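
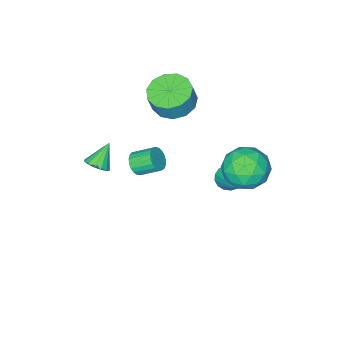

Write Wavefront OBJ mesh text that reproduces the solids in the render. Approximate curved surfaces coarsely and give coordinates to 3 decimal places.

v 2.412 -3.327 0.653
v 2.898 -3.333 1.054
v 1.588 -3.473 1.647
v 2.813 -3.02 1.03
v 2.62 -2.788 0.905
v 2.372 -2.701 0.712
v 2.135 -2.781 0.503
v 1.972 -3.008 0.335
v 1.927 -3.32 0.251
v 2.012 -3.634 0.276
v 2.204 -3.865 0.401
v 2.452 -3.953 0.594
v 2.69 -3.872 0.802
v 2.853 -3.646 0.971
v -2.368 0.11 -0.764
v -1.931 0.205 -1.302
v -1.492 1.45 0.184
v -2.184 0.416 -1.366
v -2.479 0.556 -1.292
v -2.749 0.595 -1.096
v -2.931 0.522 -0.825
v -2.985 0.355 -0.539
v -2.897 0.132 -0.305
v -2.688 -0.096 -0.176
v -2.406 -0.277 -0.181
v -2.115 -0.369 -0.32
v -1.883 -0.351 -0.561
v -1.761 -0.228 -0.847
v -1.779 -0.027 -1.115
v -0.388 -4.052 -1.748
v 0.115 -3.971 -1.361
v -0.489 -3.166 -0.745
v -0.992 -3.248 -1.132
v 0.162 -3.79 -1.551
v -0.442 -2.986 -0.935
v 0.113 -3.655 -1.775
v -0.491 -2.85 -1.159
v -0.022 -3.589 -1.995
v -0.626 -2.784 -1.379
v -0.221 -3.603 -2.171
v -0.825 -2.798 -1.555
v -0.448 -3.694 -2.275
v -1.052 -2.889 -1.659
v -0.665 -3.848 -2.287
v -1.269 -3.043 -1.671
v -0.834 -4.036 -2.207
v -1.438 -3.232 -1.59
v -0.926 -4.228 -2.046
v -1.53 -3.423 -1.43
v -0.925 -4.389 -1.835
v -1.529 -3.585 -1.218
v -0.831 -4.492 -1.608
v -1.435 -3.688 -0.992
v -0.66 -4.519 -1.406
v -1.265 -3.715 -0.789
v -0.443 -4.465 -1.262
v -1.047 -3.661 -0.646
v -0.215 -4.34 -1.203
v -0.82 -3.535 -0.587
v -0.018 -4.165 -1.238
v -0.622 -3.36 -0.622
v -1.93 -3.209 2.626
v -0.952 -2.988 2.28
v -0.592 -2.91 3.349
v -1.57 -3.131 3.694
v -1.233 -2.464 2.337
v -0.873 -2.386 3.405
v -1.735 -2.176 2.485
v -1.375 -2.099 3.553
v -2.299 -2.217 2.678
v -1.939 -2.139 3.746
v -2.746 -2.572 2.854
v -2.386 -2.494 3.923
v -2.933 -3.129 2.958
v -2.573 -3.051 4.026
v -2.802 -3.712 2.957
v -2.442 -3.634 4.025
v -2.395 -4.135 2.85
v -2.035 -4.057 3.918
v -1.839 -4.264 2.672
v -1.479 -4.186 3.74
v -1.313 -4.058 2.48
v -0.953 -3.98 3.548
v -0.982 -3.582 2.334
v -0.622 -3.505 3.402
v -2.373 2.457 2.36
v -1.519 2.822 1.67
v -2.081 0.698 1.79
v -1.227 1.063 1.1
v -1.096 1.093 2.249
v -1.276 2.18 2.601
v -2.324 1.34 0.859
v -2.504 2.427 1.211
v -1.489 2.131 0.742
v -0.73 1.979 1.601
v -2.87 1.541 1.859
v -2.111 1.389 2.718
v -1.971 2.794 2.065
v -1.629 0.726 1.395
v -1.551 0.744 2.07
v -1.049 0.958 1.665
v -1.828 2.417 2.612
v -1.327 2.631 2.207
v -1.078 1.615 2.547
v -2.273 0.889 1.253
v -1.772 1.103 0.848
v -2.551 2.562 1.795
v -2.049 2.776 1.39
v -2.522 1.905 0.913
v -1.452 2.602 1.114
v -1.281 1.569 0.779
v -1.925 1.731 0.638
v -2.031 2.37 0.845
v -1.006 2.513 1.619
v -0.834 1.479 1.284
v -0.757 1.497 1.959
v -0.863 2.136 2.166
v -0.988 2.107 1.074
v -2.766 2.041 2.176
v -2.594 1.007 1.841
v -2.737 1.384 1.294
v -2.843 2.023 1.501
v -2.319 1.951 2.681
v -2.148 0.918 2.346
v -1.569 1.15 2.615
v -1.675 1.789 2.822
v -2.612 1.413 2.386
f 2 1 4
f 2 4 3
f 4 1 5
f 4 5 3
f 5 1 6
f 5 6 3
f 6 1 7
f 6 7 3
f 7 1 8
f 7 8 3
f 8 1 9
f 8 9 3
f 9 1 10
f 9 10 3
f 10 1 11
f 10 11 3
f 11 1 12
f 11 12 3
f 12 1 13
f 12 13 3
f 13 1 14
f 13 14 3
f 14 1 2
f 14 2 3
f 16 15 18
f 16 18 17
f 18 15 19
f 18 19 17
f 19 15 20
f 19 20 17
f 20 15 21
f 20 21 17
f 21 15 22
f 21 22 17
f 22 15 23
f 22 23 17
f 23 15 24
f 23 24 17
f 24 15 25
f 24 25 17
f 25 15 26
f 25 26 17
f 26 15 27
f 26 27 17
f 27 15 28
f 27 28 17
f 28 15 29
f 28 29 17
f 29 15 16
f 29 16 17
f 31 30 34
f 31 34 32
f 32 34 35
f 32 35 33
f 34 30 36
f 34 36 35
f 35 36 37
f 35 37 33
f 36 30 38
f 36 38 37
f 37 38 39
f 37 39 33
f 38 30 40
f 38 40 39
f 39 40 41
f 39 41 33
f 40 30 42
f 40 42 41
f 41 42 43
f 41 43 33
f 42 30 44
f 42 44 43
f 43 44 45
f 43 45 33
f 44 30 46
f 44 46 45
f 45 46 47
f 45 47 33
f 46 30 48
f 46 48 47
f 47 48 49
f 47 49 33
f 48 30 50
f 48 50 49
f 49 50 51
f 49 51 33
f 50 30 52
f 50 52 51
f 51 52 53
f 51 53 33
f 52 30 54
f 52 54 53
f 53 54 55
f 53 55 33
f 54 30 56
f 54 56 55
f 55 56 57
f 55 57 33
f 56 30 58
f 56 58 57
f 57 58 59
f 57 59 33
f 58 30 60
f 58 60 59
f 59 60 61
f 59 61 33
f 60 30 31
f 60 31 61
f 61 31 32
f 61 32 33
f 63 62 66
f 63 66 64
f 64 66 67
f 64 67 65
f 66 62 68
f 66 68 67
f 67 68 69
f 67 69 65
f 68 62 70
f 68 70 69
f 69 70 71
f 69 71 65
f 70 62 72
f 70 72 71
f 71 72 73
f 71 73 65
f 72 62 74
f 72 74 73
f 73 74 75
f 73 75 65
f 74 62 76
f 74 76 75
f 75 76 77
f 75 77 65
f 76 62 78
f 76 78 77
f 77 78 79
f 77 79 65
f 78 62 80
f 78 80 79
f 79 80 81
f 79 81 65
f 80 62 82
f 80 82 81
f 81 82 83
f 81 83 65
f 82 62 84
f 82 84 83
f 83 84 85
f 83 85 65
f 84 62 63
f 84 63 85
f 85 63 64
f 85 64 65
f 86 123 102
f 123 97 126
f 102 126 91
f 123 126 102
f 86 102 98
f 102 91 103
f 98 103 87
f 102 103 98
f 86 98 107
f 98 87 108
f 107 108 93
f 98 108 107
f 86 107 119
f 107 93 122
f 119 122 96
f 107 122 119
f 86 119 123
f 119 96 127
f 123 127 97
f 119 127 123
f 87 103 114
f 103 91 117
f 114 117 95
f 103 117 114
f 91 126 104
f 126 97 125
f 104 125 90
f 126 125 104
f 97 127 124
f 127 96 120
f 124 120 88
f 127 120 124
f 96 122 121
f 122 93 109
f 121 109 92
f 122 109 121
f 93 108 113
f 108 87 110
f 113 110 94
f 108 110 113
f 89 115 101
f 115 95 116
f 101 116 90
f 115 116 101
f 89 101 99
f 101 90 100
f 99 100 88
f 101 100 99
f 89 99 106
f 99 88 105
f 106 105 92
f 99 105 106
f 89 106 111
f 106 92 112
f 111 112 94
f 106 112 111
f 89 111 115
f 111 94 118
f 115 118 95
f 111 118 115
f 90 116 104
f 116 95 117
f 104 117 91
f 116 117 104
f 88 100 124
f 100 90 125
f 124 125 97
f 100 125 124
f 92 105 121
f 105 88 120
f 121 120 96
f 105 120 121
f 94 112 113
f 112 92 109
f 113 109 93
f 112 109 113
f 95 118 114
f 118 94 110
f 114 110 87
f 118 110 114



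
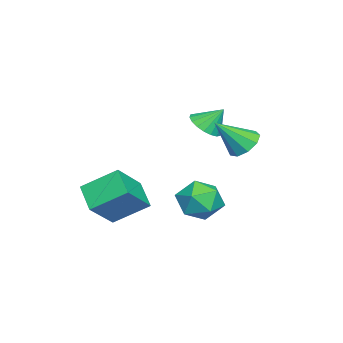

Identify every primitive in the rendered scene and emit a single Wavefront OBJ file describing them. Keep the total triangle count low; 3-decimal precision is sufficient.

v -3.442 -1.263 2.242
v -2.712 -1.391 2.41
v -3.518 -0.577 3.098
v -2.695 -1.127 2.2
v -2.826 -0.889 1.998
v -3.08 -0.726 1.844
v -3.405 -0.669 1.769
v -3.737 -0.729 1.788
v -4.011 -0.896 1.897
v -4.172 -1.135 2.074
v -4.188 -1.399 2.284
v -4.057 -1.637 2.486
v -3.804 -1.8 2.639
v -3.479 -1.857 2.714
v -3.147 -1.797 2.695
v -2.873 -1.63 2.587
v -1.541 -0.626 -1.026
v -0.982 0.157 -0.758
v -0.518 -1.617 -0.262
v 0.041 -0.834 0.006
v -0.867 -0.96 0.404
v -1.499 -0.347 -0.068
v -0.001 -1.113 -0.952
v -0.633 -0.5 -1.424
v -0.03 -0.144 -0.712
v -0.565 -0.049 0.126
v -0.935 -1.411 -1.146
v -1.47 -1.316 -0.308
v -1.822 0.647 2.073
v -1.201 0.54 1.666
v -1.218 -0.327 3.247
v -1.142 0.947 1.973
v -1.401 1.213 2.326
v -1.857 1.214 2.562
v -2.296 0.95 2.568
v -2.514 0.544 2.343
v -2.407 0.185 1.992
v -2.027 0.043 1.678
v -1.55 0.183 1.549
v -0.16 -4.23 -0.669
v -0.452 -2.892 0.214
v 0.729 -3.581 -1.36
v 0.437 -2.242 -0.477
v 1.043 -4.698 0.437
v 0.751 -3.359 1.32
v 1.932 -4.048 -0.254
v 1.64 -2.71 0.629
f 2 1 4
f 2 4 3
f 4 1 5
f 4 5 3
f 5 1 6
f 5 6 3
f 6 1 7
f 6 7 3
f 7 1 8
f 7 8 3
f 8 1 9
f 8 9 3
f 9 1 10
f 9 10 3
f 10 1 11
f 10 11 3
f 11 1 12
f 11 12 3
f 12 1 13
f 12 13 3
f 13 1 14
f 13 14 3
f 14 1 15
f 14 15 3
f 15 1 16
f 15 16 3
f 16 1 2
f 16 2 3
f 17 28 22
f 17 22 18
f 17 18 24
f 17 24 27
f 17 27 28
f 18 22 26
f 22 28 21
f 28 27 19
f 27 24 23
f 24 18 25
f 20 26 21
f 20 21 19
f 20 19 23
f 20 23 25
f 20 25 26
f 21 26 22
f 19 21 28
f 23 19 27
f 25 23 24
f 26 25 18
f 30 29 32
f 30 32 31
f 32 29 33
f 32 33 31
f 33 29 34
f 33 34 31
f 34 29 35
f 34 35 31
f 35 29 36
f 35 36 31
f 36 29 37
f 36 37 31
f 37 29 38
f 37 38 31
f 38 29 39
f 38 39 31
f 39 29 30
f 39 30 31
f 41 43 40
f 44 41 40
f 40 43 42
f 42 44 40
f 41 47 43
f 45 41 44
f 45 47 41
f 43 47 42
f 46 44 42
f 42 47 46
f 46 45 44
f 47 45 46



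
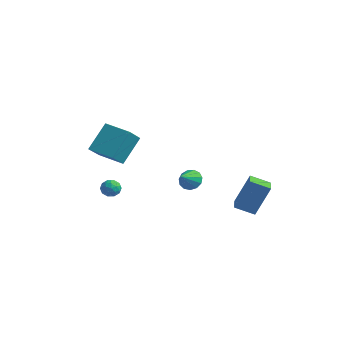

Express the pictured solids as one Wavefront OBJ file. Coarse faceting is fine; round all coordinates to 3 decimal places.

v -3.403 -1.952 -1.822
v -3.077 -1.975 -2.387
v -3.463 -3.005 -1.813
v -3.137 -3.028 -2.378
v -2.832 -2.839 -1.833
v -2.796 -2.188 -1.839
v -3.744 -2.792 -2.361
v -3.708 -2.141 -2.367
v -3.288 -2.494 -2.72
v -2.725 -2.523 -2.393
v -3.815 -2.457 -1.807
v -3.252 -2.486 -1.48
v -3.235 -1.871 -2.105
v -3.305 -3.109 -2.095
v -3.126 -2.998 -1.775
v -2.935 -3.011 -2.106
v -3.07 -1.996 -1.783
v -2.878 -2.01 -2.115
v -2.734 -2.518 -1.789
v -3.662 -2.97 -2.085
v -3.47 -2.984 -2.417
v -3.605 -1.969 -2.094
v -3.414 -1.982 -2.425
v -3.806 -2.462 -2.411
v -3.167 -2.19 -2.633
v -3.202 -2.809 -2.627
v -3.559 -2.67 -2.618
v -3.538 -2.287 -2.621
v -2.836 -2.207 -2.441
v -2.871 -2.826 -2.435
v -2.692 -2.715 -2.115
v -2.671 -2.332 -2.119
v -2.96 -2.512 -2.637
v -3.669 -2.154 -1.765
v -3.704 -2.773 -1.759
v -3.869 -2.648 -2.081
v -3.848 -2.265 -2.085
v -3.338 -2.171 -1.573
v -3.373 -2.79 -1.567
v -3.002 -2.693 -1.579
v -2.981 -2.31 -1.582
v -3.58 -2.468 -1.563
v 2.472 1.808 -3.104
v 2.95 2.584 -1.113
v 1.536 2.796 -3.264
v 2.015 3.572 -1.273
v 3.385 2.588 -3.627
v 3.864 3.364 -1.636
v 2.45 3.576 -3.787
v 2.928 4.352 -1.796
v -2.529 -3.997 1.306
v -2.078 -5.184 2.28
v -2.544 -2.688 2.91
v -2.093 -3.875 3.883
v -0.927 -3.625 1.017
v -0.476 -4.812 1.99
v -0.942 -2.316 2.62
v -0.491 -3.503 3.594
v 1.463 -0.703 -0.399
v 1.759 -0.278 0.129
v 1.757 -1.797 0.319
v 1.356 -0.322 0.226
v 0.987 -0.487 0.125
v 0.769 -0.722 -0.142
v 0.772 -0.95 -0.491
v 0.993 -1.1 -0.811
v 1.364 -1.124 -0.999
v 1.767 -1.015 -0.997
v 2.073 -0.807 -0.805
v 2.185 -0.566 -0.484
v 2.068 -0.368 -0.136
f 1 38 17
f 38 12 41
f 17 41 6
f 38 41 17
f 1 17 13
f 17 6 18
f 13 18 2
f 17 18 13
f 1 13 22
f 13 2 23
f 22 23 8
f 13 23 22
f 1 22 34
f 22 8 37
f 34 37 11
f 22 37 34
f 1 34 38
f 34 11 42
f 38 42 12
f 34 42 38
f 2 18 29
f 18 6 32
f 29 32 10
f 18 32 29
f 6 41 19
f 41 12 40
f 19 40 5
f 41 40 19
f 12 42 39
f 42 11 35
f 39 35 3
f 42 35 39
f 11 37 36
f 37 8 24
f 36 24 7
f 37 24 36
f 8 23 28
f 23 2 25
f 28 25 9
f 23 25 28
f 4 30 16
f 30 10 31
f 16 31 5
f 30 31 16
f 4 16 14
f 16 5 15
f 14 15 3
f 16 15 14
f 4 14 21
f 14 3 20
f 21 20 7
f 14 20 21
f 4 21 26
f 21 7 27
f 26 27 9
f 21 27 26
f 4 26 30
f 26 9 33
f 30 33 10
f 26 33 30
f 5 31 19
f 31 10 32
f 19 32 6
f 31 32 19
f 3 15 39
f 15 5 40
f 39 40 12
f 15 40 39
f 7 20 36
f 20 3 35
f 36 35 11
f 20 35 36
f 9 27 28
f 27 7 24
f 28 24 8
f 27 24 28
f 10 33 29
f 33 9 25
f 29 25 2
f 33 25 29
f 44 46 43
f 47 44 43
f 43 46 45
f 45 47 43
f 44 50 46
f 48 44 47
f 48 50 44
f 46 50 45
f 49 47 45
f 45 50 49
f 49 48 47
f 50 48 49
f 52 54 51
f 55 52 51
f 51 54 53
f 53 55 51
f 52 58 54
f 56 52 55
f 56 58 52
f 54 58 53
f 57 55 53
f 53 58 57
f 57 56 55
f 58 56 57
f 60 59 62
f 60 62 61
f 62 59 63
f 62 63 61
f 63 59 64
f 63 64 61
f 64 59 65
f 64 65 61
f 65 59 66
f 65 66 61
f 66 59 67
f 66 67 61
f 67 59 68
f 67 68 61
f 68 59 69
f 68 69 61
f 69 59 70
f 69 70 61
f 70 59 71
f 70 71 61
f 71 59 60
f 71 60 61



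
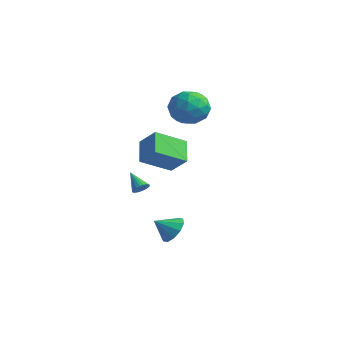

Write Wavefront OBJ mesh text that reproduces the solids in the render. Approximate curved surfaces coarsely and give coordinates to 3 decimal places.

v 2.696 -1.777 1.929
v 1.784 -0.944 2.78
v 3.298 -0.202 1.033
v 2.386 0.631 1.884
v 3.694 -1.631 2.856
v 2.782 -0.798 3.707
v 4.296 -0.056 1.96
v 3.384 0.777 2.811
v 3.104 0.103 -3.323
v 3.721 0.256 -2.7
v 2.576 -0.723 -2.597
v 3.301 0.601 -2.612
v 2.806 0.756 -2.795
v 2.425 0.661 -3.18
v 2.303 0.354 -3.62
v 2.486 -0.05 -3.946
v 2.906 -0.394 -4.034
v 3.401 -0.549 -3.85
v 3.782 -0.454 -3.465
v 3.905 -0.147 -3.026
v 0.683 4.867 3.043
v 1.292 4.195 3.827
v -0.772 3.585 3.073
v -0.163 2.913 3.857
v -0.6 3.978 4.193
v 0.299 4.77 4.174
v 0.221 3.01 2.726
v 1.12 3.802 2.707
v 1.006 3.047 3.631
v 0.499 3.645 4.538
v 0.021 4.135 2.362
v -0.486 4.733 3.269
v 1.115 4.643 3.432
v -0.595 3.137 3.468
v -0.852 3.762 3.665
v -0.495 3.367 4.126
v 0.532 4.981 3.636
v 0.89 4.586 4.097
v -0.223 4.459 4.312
v -0.37 3.194 2.803
v -0.012 2.799 3.264
v 1.015 4.413 2.774
v 1.372 4.018 3.235
v 0.743 3.321 2.588
v 1.305 3.574 3.778
v 0.45 2.82 3.796
v 0.675 2.877 3.131
v 1.204 3.343 3.12
v 1.007 3.925 4.311
v 0.151 3.172 4.329
v -0.105 3.798 4.526
v 0.423 4.263 4.515
v 0.839 3.251 4.196
v 0.369 4.608 2.571
v -0.487 3.855 2.589
v 0.097 3.517 2.385
v 0.625 3.982 2.374
v 0.07 4.96 3.104
v -0.785 4.206 3.122
v -0.684 4.437 3.78
v -0.155 4.903 3.769
v -0.319 4.529 2.704
v 0.11 0.624 -1.527
v 0.438 0.709 -1.146
v -0.87 0.756 -0.713
v 0.407 0.894 -1.212
v 0.331 1.037 -1.327
v 0.222 1.118 -1.472
v 0.095 1.124 -1.626
v -0.029 1.053 -1.764
v -0.133 0.917 -1.866
v -0.199 0.736 -1.917
v -0.218 0.538 -1.908
v -0.188 0.354 -1.841
v -0.112 0.21 -1.726
v -0.002 0.129 -1.581
v 0.124 0.124 -1.427
v 0.249 0.194 -1.289
v 0.352 0.33 -1.187
v 0.418 0.511 -1.137
f 2 4 1
f 5 2 1
f 1 4 3
f 3 5 1
f 2 8 4
f 6 2 5
f 6 8 2
f 4 8 3
f 7 5 3
f 3 8 7
f 7 6 5
f 8 6 7
f 10 9 12
f 10 12 11
f 12 9 13
f 12 13 11
f 13 9 14
f 13 14 11
f 14 9 15
f 14 15 11
f 15 9 16
f 15 16 11
f 16 9 17
f 16 17 11
f 17 9 18
f 17 18 11
f 18 9 19
f 18 19 11
f 19 9 20
f 19 20 11
f 20 9 10
f 20 10 11
f 21 58 37
f 58 32 61
f 37 61 26
f 58 61 37
f 21 37 33
f 37 26 38
f 33 38 22
f 37 38 33
f 21 33 42
f 33 22 43
f 42 43 28
f 33 43 42
f 21 42 54
f 42 28 57
f 54 57 31
f 42 57 54
f 21 54 58
f 54 31 62
f 58 62 32
f 54 62 58
f 22 38 49
f 38 26 52
f 49 52 30
f 38 52 49
f 26 61 39
f 61 32 60
f 39 60 25
f 61 60 39
f 32 62 59
f 62 31 55
f 59 55 23
f 62 55 59
f 31 57 56
f 57 28 44
f 56 44 27
f 57 44 56
f 28 43 48
f 43 22 45
f 48 45 29
f 43 45 48
f 24 50 36
f 50 30 51
f 36 51 25
f 50 51 36
f 24 36 34
f 36 25 35
f 34 35 23
f 36 35 34
f 24 34 41
f 34 23 40
f 41 40 27
f 34 40 41
f 24 41 46
f 41 27 47
f 46 47 29
f 41 47 46
f 24 46 50
f 46 29 53
f 50 53 30
f 46 53 50
f 25 51 39
f 51 30 52
f 39 52 26
f 51 52 39
f 23 35 59
f 35 25 60
f 59 60 32
f 35 60 59
f 27 40 56
f 40 23 55
f 56 55 31
f 40 55 56
f 29 47 48
f 47 27 44
f 48 44 28
f 47 44 48
f 30 53 49
f 53 29 45
f 49 45 22
f 53 45 49
f 64 63 66
f 64 66 65
f 66 63 67
f 66 67 65
f 67 63 68
f 67 68 65
f 68 63 69
f 68 69 65
f 69 63 70
f 69 70 65
f 70 63 71
f 70 71 65
f 71 63 72
f 71 72 65
f 72 63 73
f 72 73 65
f 73 63 74
f 73 74 65
f 74 63 75
f 74 75 65
f 75 63 76
f 75 76 65
f 76 63 77
f 76 77 65
f 77 63 78
f 77 78 65
f 78 63 79
f 78 79 65
f 79 63 80
f 79 80 65
f 80 63 64
f 80 64 65



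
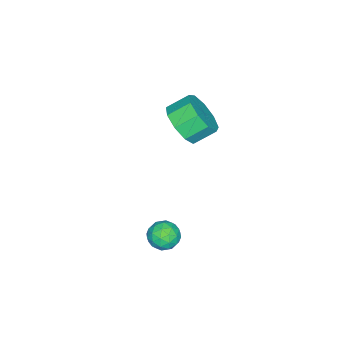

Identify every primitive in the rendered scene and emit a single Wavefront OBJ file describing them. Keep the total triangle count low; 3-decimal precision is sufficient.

v -3.389 -4.111 2.727
v -2.616 -3.969 3.279
v -3.158 -3.288 3.864
v -3.931 -3.429 3.313
v -2.617 -3.542 2.78
v -3.16 -2.86 3.366
v -2.979 -3.381 2.257
v -3.522 -2.699 2.842
v -3.533 -3.561 1.953
v -4.076 -2.88 2.539
v -4.019 -3.999 2.012
v -4.562 -3.317 2.598
v -4.21 -4.489 2.406
v -4.753 -3.807 2.991
v -4.017 -4.802 2.949
v -4.56 -4.12 3.535
v -3.529 -4.792 3.389
v -4.072 -4.11 3.975
v -2.976 -4.463 3.519
v -3.519 -3.781 4.105
v 0.601 -2.074 0.454
v 1.033 -2.34 0.88
v 0.507 -3.02 -0.04
v 0.939 -3.286 0.386
v 0.337 -3.103 0.594
v 0.396 -2.518 0.9
v 1.144 -2.842 -0.06
v 1.203 -2.257 0.246
v 1.369 -2.814 0.563
v 0.87 -2.976 0.967
v 0.67 -2.384 -0.127
v 0.171 -2.546 0.277
v 0.826 -2.124 0.711
v 0.714 -3.236 0.129
v 0.361 -3.129 0.252
v 0.615 -3.285 0.502
v 0.451 -2.229 0.722
v 0.705 -2.385 0.973
v 0.295 -2.834 0.805
v 0.835 -2.975 -0.133
v 1.089 -3.131 0.118
v 0.925 -2.075 0.338
v 1.179 -2.231 0.588
v 1.245 -2.526 0.035
v 1.277 -2.559 0.774
v 1.221 -3.115 0.484
v 1.342 -2.854 0.222
v 1.376 -2.51 0.401
v 0.983 -2.654 1.012
v 0.928 -3.21 0.722
v 0.574 -3.103 0.844
v 0.609 -2.759 1.024
v 1.181 -2.933 0.825
v 0.612 -2.15 0.118
v 0.557 -2.706 -0.172
v 0.931 -2.601 -0.184
v 0.966 -2.257 -0.004
v 0.319 -2.245 0.356
v 0.263 -2.801 0.066
v 0.164 -2.85 0.439
v 0.198 -2.506 0.618
v 0.359 -2.427 0.015
f 2 1 5
f 2 5 3
f 3 5 6
f 3 6 4
f 5 1 7
f 5 7 6
f 6 7 8
f 6 8 4
f 7 1 9
f 7 9 8
f 8 9 10
f 8 10 4
f 9 1 11
f 9 11 10
f 10 11 12
f 10 12 4
f 11 1 13
f 11 13 12
f 12 13 14
f 12 14 4
f 13 1 15
f 13 15 14
f 14 15 16
f 14 16 4
f 15 1 17
f 15 17 16
f 16 17 18
f 16 18 4
f 17 1 19
f 17 19 18
f 18 19 20
f 18 20 4
f 19 1 2
f 19 2 20
f 20 2 3
f 20 3 4
f 21 58 37
f 58 32 61
f 37 61 26
f 58 61 37
f 21 37 33
f 37 26 38
f 33 38 22
f 37 38 33
f 21 33 42
f 33 22 43
f 42 43 28
f 33 43 42
f 21 42 54
f 42 28 57
f 54 57 31
f 42 57 54
f 21 54 58
f 54 31 62
f 58 62 32
f 54 62 58
f 22 38 49
f 38 26 52
f 49 52 30
f 38 52 49
f 26 61 39
f 61 32 60
f 39 60 25
f 61 60 39
f 32 62 59
f 62 31 55
f 59 55 23
f 62 55 59
f 31 57 56
f 57 28 44
f 56 44 27
f 57 44 56
f 28 43 48
f 43 22 45
f 48 45 29
f 43 45 48
f 24 50 36
f 50 30 51
f 36 51 25
f 50 51 36
f 24 36 34
f 36 25 35
f 34 35 23
f 36 35 34
f 24 34 41
f 34 23 40
f 41 40 27
f 34 40 41
f 24 41 46
f 41 27 47
f 46 47 29
f 41 47 46
f 24 46 50
f 46 29 53
f 50 53 30
f 46 53 50
f 25 51 39
f 51 30 52
f 39 52 26
f 51 52 39
f 23 35 59
f 35 25 60
f 59 60 32
f 35 60 59
f 27 40 56
f 40 23 55
f 56 55 31
f 40 55 56
f 29 47 48
f 47 27 44
f 48 44 28
f 47 44 48
f 30 53 49
f 53 29 45
f 49 45 22
f 53 45 49



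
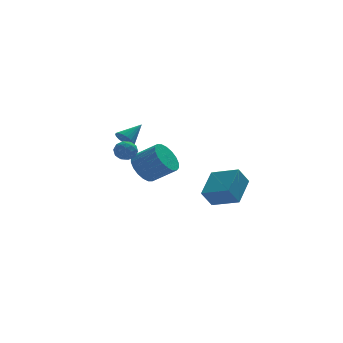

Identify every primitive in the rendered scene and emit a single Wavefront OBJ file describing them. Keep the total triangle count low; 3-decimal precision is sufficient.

v 2.039 -3.764 0.887
v 3.042 -2.407 1.823
v 2.697 -3.57 -0.098
v 3.699 -2.212 0.838
v 3.161 -4.948 1.402
v 4.163 -3.59 2.338
v 3.818 -4.753 0.417
v 4.821 -3.396 1.353
v 0.634 2.426 0.742
v 1.3 2.364 -0.106
v 2.472 1.592 0.87
v 1.806 1.654 1.718
v 1.415 2.787 0.089
v 2.587 2.015 1.066
v 1.376 3.139 0.414
v 2.548 2.367 1.391
v 1.19 3.35 0.804
v 2.362 2.578 1.781
v 0.893 3.377 1.182
v 2.066 2.606 2.159
v 0.546 3.217 1.472
v 1.718 2.445 2.449
v 0.215 2.899 1.617
v 1.388 2.127 2.594
v -0.032 2.488 1.59
v 1.14 1.716 2.566
v -0.147 2.065 1.394
v 1.025 1.293 2.371
v -0.108 1.713 1.069
v 1.064 0.941 2.046
v 0.078 1.502 0.679
v 1.25 0.73 1.656
v 0.374 1.474 0.301
v 1.547 0.703 1.278
v 0.722 1.635 0.011
v 1.894 0.863 0.988
v 1.052 1.953 -0.134
v 2.225 1.181 0.843
v -0.603 1.394 2.69
v -0.317 0.984 3.186
v -1.283 0.536 2.374
v -0.997 0.126 2.87
v -1.404 0.671 3.055
v -0.984 1.201 3.25
v -0.616 0.319 2.31
v -0.196 0.849 2.505
v -0.325 0.32 2.952
v -0.812 0.537 3.412
v -0.788 0.983 2.148
v -1.275 1.2 2.608
v -0.4 1.264 2.966
v -1.2 0.256 2.594
v -1.44 0.576 2.703
v -1.271 0.335 2.995
v -0.792 1.392 3.003
v -0.624 1.151 3.295
v -1.263 0.967 3.218
v -0.976 0.369 2.265
v -0.808 0.128 2.557
v -0.329 1.185 2.565
v -0.16 0.944 2.857
v -0.337 0.553 2.342
v -0.237 0.633 3.12
v -0.637 0.129 2.934
v -0.413 0.242 2.605
v -0.165 0.554 2.719
v -0.523 0.761 3.39
v -0.923 0.256 3.204
v -1.162 0.576 3.313
v -0.915 0.888 3.427
v -0.528 0.37 3.252
v -0.677 1.264 2.356
v -1.077 0.759 2.17
v -0.685 0.632 2.133
v -0.438 0.944 2.247
v -0.963 1.391 2.626
v -1.363 0.887 2.44
v -1.435 0.966 2.841
v -1.187 1.278 2.955
v -1.072 1.15 2.308
v -0.106 3.475 2.668
v 0.332 3.068 2.343
v 1.026 4.005 3.532
v 0.34 3.321 2.178
v 0.26 3.605 2.109
v 0.107 3.863 2.151
v -0.088 4.044 2.296
v -0.287 4.112 2.514
v -0.45 4.054 2.762
v -0.544 3.881 2.992
v -0.552 3.628 3.158
v -0.472 3.345 3.226
v -0.319 3.087 3.184
v -0.124 2.906 3.04
v 0.075 2.838 2.822
v 0.238 2.896 2.573
f 2 4 1
f 5 2 1
f 1 4 3
f 3 5 1
f 2 8 4
f 6 2 5
f 6 8 2
f 4 8 3
f 7 5 3
f 3 8 7
f 7 6 5
f 8 6 7
f 10 9 13
f 10 13 11
f 11 13 14
f 11 14 12
f 13 9 15
f 13 15 14
f 14 15 16
f 14 16 12
f 15 9 17
f 15 17 16
f 16 17 18
f 16 18 12
f 17 9 19
f 17 19 18
f 18 19 20
f 18 20 12
f 19 9 21
f 19 21 20
f 20 21 22
f 20 22 12
f 21 9 23
f 21 23 22
f 22 23 24
f 22 24 12
f 23 9 25
f 23 25 24
f 24 25 26
f 24 26 12
f 25 9 27
f 25 27 26
f 26 27 28
f 26 28 12
f 27 9 29
f 27 29 28
f 28 29 30
f 28 30 12
f 29 9 31
f 29 31 30
f 30 31 32
f 30 32 12
f 31 9 33
f 31 33 32
f 32 33 34
f 32 34 12
f 33 9 35
f 33 35 34
f 34 35 36
f 34 36 12
f 35 9 37
f 35 37 36
f 36 37 38
f 36 38 12
f 37 9 10
f 37 10 38
f 38 10 11
f 38 11 12
f 39 76 55
f 76 50 79
f 55 79 44
f 76 79 55
f 39 55 51
f 55 44 56
f 51 56 40
f 55 56 51
f 39 51 60
f 51 40 61
f 60 61 46
f 51 61 60
f 39 60 72
f 60 46 75
f 72 75 49
f 60 75 72
f 39 72 76
f 72 49 80
f 76 80 50
f 72 80 76
f 40 56 67
f 56 44 70
f 67 70 48
f 56 70 67
f 44 79 57
f 79 50 78
f 57 78 43
f 79 78 57
f 50 80 77
f 80 49 73
f 77 73 41
f 80 73 77
f 49 75 74
f 75 46 62
f 74 62 45
f 75 62 74
f 46 61 66
f 61 40 63
f 66 63 47
f 61 63 66
f 42 68 54
f 68 48 69
f 54 69 43
f 68 69 54
f 42 54 52
f 54 43 53
f 52 53 41
f 54 53 52
f 42 52 59
f 52 41 58
f 59 58 45
f 52 58 59
f 42 59 64
f 59 45 65
f 64 65 47
f 59 65 64
f 42 64 68
f 64 47 71
f 68 71 48
f 64 71 68
f 43 69 57
f 69 48 70
f 57 70 44
f 69 70 57
f 41 53 77
f 53 43 78
f 77 78 50
f 53 78 77
f 45 58 74
f 58 41 73
f 74 73 49
f 58 73 74
f 47 65 66
f 65 45 62
f 66 62 46
f 65 62 66
f 48 71 67
f 71 47 63
f 67 63 40
f 71 63 67
f 82 81 84
f 82 84 83
f 84 81 85
f 84 85 83
f 85 81 86
f 85 86 83
f 86 81 87
f 86 87 83
f 87 81 88
f 87 88 83
f 88 81 89
f 88 89 83
f 89 81 90
f 89 90 83
f 90 81 91
f 90 91 83
f 91 81 92
f 91 92 83
f 92 81 93
f 92 93 83
f 93 81 94
f 93 94 83
f 94 81 95
f 94 95 83
f 95 81 96
f 95 96 83
f 96 81 82
f 96 82 83



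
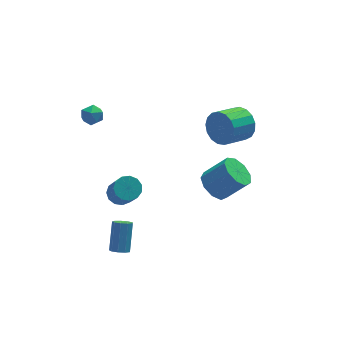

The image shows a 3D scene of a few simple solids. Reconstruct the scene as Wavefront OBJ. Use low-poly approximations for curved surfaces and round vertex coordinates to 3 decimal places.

v 3.893 2.081 2.012
v 4.351 1.769 2.821
v 3.045 1.187 3.336
v 2.587 1.499 2.528
v 4.204 2.2 2.934
v 2.898 1.618 3.449
v 3.985 2.603 2.837
v 2.679 2.021 3.352
v 3.746 2.887 2.55
v 2.44 2.305 3.065
v 3.54 2.986 2.14
v 2.234 2.404 2.655
v 3.415 2.878 1.701
v 2.109 2.296 2.216
v 3.4 2.587 1.334
v 2.094 2.005 1.849
v 3.497 2.181 1.121
v 2.191 1.598 1.637
v 3.686 1.751 1.113
v 2.38 1.169 1.628
v 3.921 1.397 1.311
v 2.615 0.815 1.826
v 4.151 1.2 1.67
v 2.845 0.618 2.185
v 4.321 1.205 2.107
v 3.015 0.622 2.622
v 4.393 1.41 2.522
v 3.087 0.828 3.037
v 2.05 0.614 -1.23
v 2.614 1.278 -1.585
v 3.733 0.97 -0.384
v 3.17 0.306 -0.03
v 2.217 1.536 -1.149
v 3.337 1.227 0.051
v 1.743 1.362 -0.752
v 2.862 1.054 0.449
v 1.412 0.839 -0.578
v 2.531 0.531 0.623
v 1.38 0.21 -0.709
v 2.499 -0.098 0.491
v 1.662 -0.229 -1.085
v 2.781 -0.538 0.116
v 2.125 -0.274 -1.528
v 3.244 -0.583 -0.328
v 2.554 0.096 -1.832
v 3.673 -0.212 -0.632
v 2.747 0.709 -1.855
v 3.866 0.401 -0.654
v -3.209 3.781 2.975
v -2.829 3.785 3.505
v -3.871 3.115 3.455
v -3.491 3.119 3.985
v -3.827 3.653 3.821
v -3.418 4.065 3.524
v -3.282 2.835 3.436
v -2.873 3.247 3.139
v -2.874 3.2 3.789
v -3.211 3.706 4.027
v -3.489 3.194 2.933
v -3.826 3.7 3.171
v -3.337 -1.192 -3.107
v -2.912 -1.482 -3.03
v -2.478 -0.518 -1.777
v -2.903 -0.228 -1.853
v -2.84 -1.219 -3.258
v -2.406 -0.254 -2.005
v -3.001 -0.943 -3.415
v -2.567 0.022 -2.162
v -3.319 -0.784 -3.428
v -2.885 0.181 -2.174
v -3.645 -0.816 -3.29
v -3.211 0.149 -2.037
v -3.827 -1.024 -3.066
v -3.393 -0.059 -1.813
v -3.78 -1.311 -2.862
v -3.346 -0.346 -1.609
v -3.526 -1.543 -2.772
v -3.092 -0.578 -1.518
v -3.183 -1.61 -2.838
v -2.749 -0.646 -1.585
v -2.833 0.312 0.03
v -2.134 0.354 0.043
v -2.089 -0.869 1.662
v -2.787 -0.912 1.65
v -2.268 0.649 0.269
v -2.222 -0.575 1.888
v -2.58 0.836 0.419
v -2.535 -0.387 2.039
v -2.973 0.857 0.446
v -2.928 -0.366 2.066
v -3.322 0.705 0.341
v -3.276 -0.519 1.96
v -3.515 0.428 0.137
v -3.469 -0.796 1.757
v -3.491 0.114 -0.101
v -3.446 -1.109 1.519
v -3.259 -0.137 -0.297
v -3.213 -1.361 1.323
v -2.891 -0.246 -0.389
v -2.845 -1.469 1.23
v -2.505 -0.177 -0.348
v -2.459 -1.401 1.271
v -2.223 0.046 -0.187
v -2.177 -1.177 1.432
f 2 1 5
f 2 5 3
f 3 5 6
f 3 6 4
f 5 1 7
f 5 7 6
f 6 7 8
f 6 8 4
f 7 1 9
f 7 9 8
f 8 9 10
f 8 10 4
f 9 1 11
f 9 11 10
f 10 11 12
f 10 12 4
f 11 1 13
f 11 13 12
f 12 13 14
f 12 14 4
f 13 1 15
f 13 15 14
f 14 15 16
f 14 16 4
f 15 1 17
f 15 17 16
f 16 17 18
f 16 18 4
f 17 1 19
f 17 19 18
f 18 19 20
f 18 20 4
f 19 1 21
f 19 21 20
f 20 21 22
f 20 22 4
f 21 1 23
f 21 23 22
f 22 23 24
f 22 24 4
f 23 1 25
f 23 25 24
f 24 25 26
f 24 26 4
f 25 1 27
f 25 27 26
f 26 27 28
f 26 28 4
f 27 1 2
f 27 2 28
f 28 2 3
f 28 3 4
f 30 29 33
f 30 33 31
f 31 33 34
f 31 34 32
f 33 29 35
f 33 35 34
f 34 35 36
f 34 36 32
f 35 29 37
f 35 37 36
f 36 37 38
f 36 38 32
f 37 29 39
f 37 39 38
f 38 39 40
f 38 40 32
f 39 29 41
f 39 41 40
f 40 41 42
f 40 42 32
f 41 29 43
f 41 43 42
f 42 43 44
f 42 44 32
f 43 29 45
f 43 45 44
f 44 45 46
f 44 46 32
f 45 29 47
f 45 47 46
f 46 47 48
f 46 48 32
f 47 29 30
f 47 30 48
f 48 30 31
f 48 31 32
f 49 60 54
f 49 54 50
f 49 50 56
f 49 56 59
f 49 59 60
f 50 54 58
f 54 60 53
f 60 59 51
f 59 56 55
f 56 50 57
f 52 58 53
f 52 53 51
f 52 51 55
f 52 55 57
f 52 57 58
f 53 58 54
f 51 53 60
f 55 51 59
f 57 55 56
f 58 57 50
f 62 61 65
f 62 65 63
f 63 65 66
f 63 66 64
f 65 61 67
f 65 67 66
f 66 67 68
f 66 68 64
f 67 61 69
f 67 69 68
f 68 69 70
f 68 70 64
f 69 61 71
f 69 71 70
f 70 71 72
f 70 72 64
f 71 61 73
f 71 73 72
f 72 73 74
f 72 74 64
f 73 61 75
f 73 75 74
f 74 75 76
f 74 76 64
f 75 61 77
f 75 77 76
f 76 77 78
f 76 78 64
f 77 61 79
f 77 79 78
f 78 79 80
f 78 80 64
f 79 61 62
f 79 62 80
f 80 62 63
f 80 63 64
f 82 81 85
f 82 85 83
f 83 85 86
f 83 86 84
f 85 81 87
f 85 87 86
f 86 87 88
f 86 88 84
f 87 81 89
f 87 89 88
f 88 89 90
f 88 90 84
f 89 81 91
f 89 91 90
f 90 91 92
f 90 92 84
f 91 81 93
f 91 93 92
f 92 93 94
f 92 94 84
f 93 81 95
f 93 95 94
f 94 95 96
f 94 96 84
f 95 81 97
f 95 97 96
f 96 97 98
f 96 98 84
f 97 81 99
f 97 99 98
f 98 99 100
f 98 100 84
f 99 81 101
f 99 101 100
f 100 101 102
f 100 102 84
f 101 81 103
f 101 103 102
f 102 103 104
f 102 104 84
f 103 81 82
f 103 82 104
f 104 82 83
f 104 83 84



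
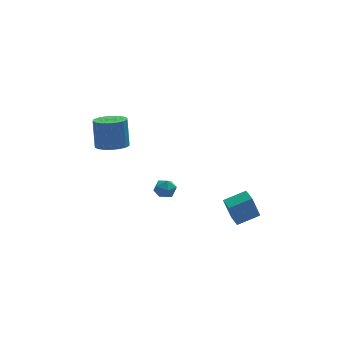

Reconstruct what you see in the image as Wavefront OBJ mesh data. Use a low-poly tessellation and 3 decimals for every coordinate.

v 3.337 1.81 -4.858
v 2.783 1.684 -3.129
v 3.23 2.723 -4.825
v 2.677 2.597 -3.096
v 4.783 1.963 -4.384
v 4.23 1.837 -2.655
v 4.677 2.876 -4.351
v 4.123 2.75 -2.622
v -3.859 2.778 2.762
v -2.957 2.365 2.892
v -2.92 3.01 4.669
v -3.821 3.422 4.538
v -2.859 2.773 2.743
v -2.821 3.417 4.519
v -2.959 3.181 2.597
v -2.921 3.826 4.373
v -3.237 3.51 2.483
v -3.199 4.154 4.26
v -3.638 3.693 2.425
v -3.601 4.338 4.201
v -4.083 3.695 2.434
v -4.046 4.34 4.21
v -4.484 3.516 2.507
v -4.446 4.16 4.284
v -4.76 3.19 2.631
v -4.723 3.835 4.408
v -4.859 2.783 2.781
v -4.821 3.427 4.557
v -4.759 2.374 2.927
v -4.721 3.019 4.703
v -4.481 2.046 3.04
v -4.443 2.69 4.817
v -4.079 1.862 3.099
v -4.042 2.507 4.875
v -3.634 1.86 3.09
v -3.597 2.505 4.866
v -3.234 2.04 3.016
v -3.196 2.684 4.793
v -1.153 4.13 -2.626
v -0.519 4.531 -2.727
v -0.501 3.229 -2.113
v 0.133 3.63 -2.214
v -0.385 3.859 -1.711
v -0.787 4.417 -2.028
v -0.233 3.343 -2.812
v -0.635 3.901 -3.129
v 0.05 4.045 -2.841
v -0.044 4.364 -2.161
v -0.976 3.396 -2.679
v -1.07 3.715 -1.999
f 2 4 1
f 5 2 1
f 1 4 3
f 3 5 1
f 2 8 4
f 6 2 5
f 6 8 2
f 4 8 3
f 7 5 3
f 3 8 7
f 7 6 5
f 8 6 7
f 10 9 13
f 10 13 11
f 11 13 14
f 11 14 12
f 13 9 15
f 13 15 14
f 14 15 16
f 14 16 12
f 15 9 17
f 15 17 16
f 16 17 18
f 16 18 12
f 17 9 19
f 17 19 18
f 18 19 20
f 18 20 12
f 19 9 21
f 19 21 20
f 20 21 22
f 20 22 12
f 21 9 23
f 21 23 22
f 22 23 24
f 22 24 12
f 23 9 25
f 23 25 24
f 24 25 26
f 24 26 12
f 25 9 27
f 25 27 26
f 26 27 28
f 26 28 12
f 27 9 29
f 27 29 28
f 28 29 30
f 28 30 12
f 29 9 31
f 29 31 30
f 30 31 32
f 30 32 12
f 31 9 33
f 31 33 32
f 32 33 34
f 32 34 12
f 33 9 35
f 33 35 34
f 34 35 36
f 34 36 12
f 35 9 37
f 35 37 36
f 36 37 38
f 36 38 12
f 37 9 10
f 37 10 38
f 38 10 11
f 38 11 12
f 39 50 44
f 39 44 40
f 39 40 46
f 39 46 49
f 39 49 50
f 40 44 48
f 44 50 43
f 50 49 41
f 49 46 45
f 46 40 47
f 42 48 43
f 42 43 41
f 42 41 45
f 42 45 47
f 42 47 48
f 43 48 44
f 41 43 50
f 45 41 49
f 47 45 46
f 48 47 40



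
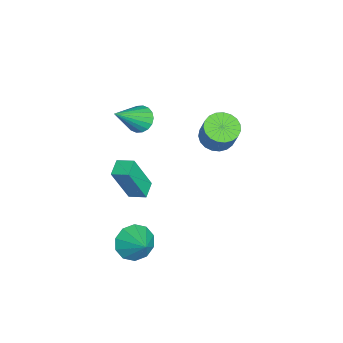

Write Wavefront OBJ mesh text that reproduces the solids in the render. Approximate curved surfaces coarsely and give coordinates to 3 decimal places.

v -3.22 3.073 -1.346
v -2.563 2.609 -1.552
v -1.983 2.884 -0.32
v -2.64 3.347 -0.114
v -2.469 2.921 -1.666
v -1.889 3.196 -0.434
v -2.506 3.26 -1.725
v -1.925 3.535 -0.492
v -2.665 3.566 -1.718
v -2.085 3.84 -0.485
v -2.921 3.786 -1.646
v -2.34 4.061 -0.414
v -3.228 3.883 -1.523
v -2.648 4.158 -0.291
v -3.534 3.84 -1.37
v -2.954 4.115 -0.137
v -3.786 3.665 -1.212
v -3.206 3.94 0.021
v -3.94 3.387 -1.077
v -3.359 3.661 0.155
v -3.969 3.054 -0.989
v -3.389 3.329 0.243
v -3.869 2.725 -0.963
v -3.289 3 0.27
v -3.657 2.456 -1.003
v -3.076 2.731 0.23
v -3.369 2.293 -1.102
v -2.789 2.568 0.13
v -3.056 2.266 -1.244
v -2.475 2.54 -0.011
v -2.77 2.377 -1.403
v -2.19 2.652 -0.17
v 1.518 0.001 -0.29
v 1.874 -0.665 1.551
v 1.712 0.761 -0.053
v 2.069 0.095 1.789
v 2.291 -0.135 -0.489
v 2.648 -0.801 1.353
v 2.486 0.625 -0.251
v 2.842 -0.041 1.59
v -1.383 -0.105 1.315
v -0.994 0.473 1.382
v -0.237 -1.035 2.665
v -1.215 0.513 1.598
v -1.47 0.43 1.758
v -1.707 0.242 1.83
v -1.881 -0.015 1.8
v -1.955 -0.29 1.674
v -1.917 -0.529 1.477
v -1.773 -0.683 1.248
v -1.552 -0.723 1.033
v -1.297 -0.641 0.873
v -1.06 -0.452 0.801
v -0.886 -0.195 0.831
v -0.812 0.08 0.957
v -0.85 0.318 1.153
v 2.278 0.079 -3.773
v 2.803 -0.676 -3.814
v 3.202 0.681 -3.047
v 2.936 -0.345 -4.257
v 2.817 0.148 -4.515
v 2.493 0.614 -4.49
v 2.086 0.876 -4.19
v 1.753 0.833 -3.731
v 1.621 0.502 -3.288
v 1.74 0.01 -3.03
v 2.064 -0.456 -3.056
v 2.47 -0.718 -3.355
f 2 1 5
f 2 5 3
f 3 5 6
f 3 6 4
f 5 1 7
f 5 7 6
f 6 7 8
f 6 8 4
f 7 1 9
f 7 9 8
f 8 9 10
f 8 10 4
f 9 1 11
f 9 11 10
f 10 11 12
f 10 12 4
f 11 1 13
f 11 13 12
f 12 13 14
f 12 14 4
f 13 1 15
f 13 15 14
f 14 15 16
f 14 16 4
f 15 1 17
f 15 17 16
f 16 17 18
f 16 18 4
f 17 1 19
f 17 19 18
f 18 19 20
f 18 20 4
f 19 1 21
f 19 21 20
f 20 21 22
f 20 22 4
f 21 1 23
f 21 23 22
f 22 23 24
f 22 24 4
f 23 1 25
f 23 25 24
f 24 25 26
f 24 26 4
f 25 1 27
f 25 27 26
f 26 27 28
f 26 28 4
f 27 1 29
f 27 29 28
f 28 29 30
f 28 30 4
f 29 1 31
f 29 31 30
f 30 31 32
f 30 32 4
f 31 1 2
f 31 2 32
f 32 2 3
f 32 3 4
f 34 36 33
f 37 34 33
f 33 36 35
f 35 37 33
f 34 40 36
f 38 34 37
f 38 40 34
f 36 40 35
f 39 37 35
f 35 40 39
f 39 38 37
f 40 38 39
f 42 41 44
f 42 44 43
f 44 41 45
f 44 45 43
f 45 41 46
f 45 46 43
f 46 41 47
f 46 47 43
f 47 41 48
f 47 48 43
f 48 41 49
f 48 49 43
f 49 41 50
f 49 50 43
f 50 41 51
f 50 51 43
f 51 41 52
f 51 52 43
f 52 41 53
f 52 53 43
f 53 41 54
f 53 54 43
f 54 41 55
f 54 55 43
f 55 41 56
f 55 56 43
f 56 41 42
f 56 42 43
f 58 57 60
f 58 60 59
f 60 57 61
f 60 61 59
f 61 57 62
f 61 62 59
f 62 57 63
f 62 63 59
f 63 57 64
f 63 64 59
f 64 57 65
f 64 65 59
f 65 57 66
f 65 66 59
f 66 57 67
f 66 67 59
f 67 57 68
f 67 68 59
f 68 57 58
f 68 58 59



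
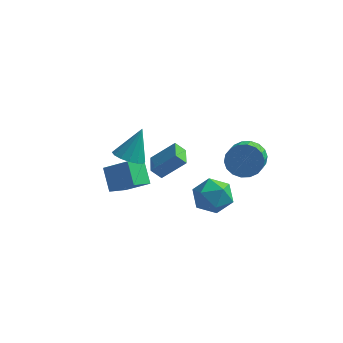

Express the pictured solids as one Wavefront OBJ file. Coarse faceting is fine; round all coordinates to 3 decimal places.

v -3.732 0.893 -2.028
v -4.313 -0.153 -1.471
v -2.279 0.646 -0.976
v -2.861 -0.4 -0.419
v -3.099 -0.04 -3.121
v -3.681 -1.086 -2.564
v -1.647 -0.287 -2.069
v -2.228 -1.333 -1.512
v 1.189 1.433 -2.82
v 2.103 1.121 -3.582
v 1.157 -0.421 -2.098
v 2.071 -0.733 -2.86
v 2.286 0.035 -1.924
v 2.306 1.181 -2.37
v 0.954 -0.481 -3.31
v 0.974 0.665 -3.756
v 1.958 -0.062 -3.885
v 2.781 0.257 -3.028
v 0.479 0.443 -2.652
v 1.302 0.762 -1.795
v -1.624 -4.063 2.998
v -0.779 -4.316 2.874
v -1.136 -3.257 4.682
v -0.808 -3.898 2.683
v -1.055 -3.524 2.575
v -1.454 -3.295 2.581
v -1.899 -3.271 2.699
v -2.27 -3.46 2.896
v -2.468 -3.81 3.121
v -2.44 -4.228 3.313
v -2.192 -4.602 3.42
v -1.793 -4.831 3.414
v -1.348 -4.855 3.297
v -0.977 -4.666 3.099
v -1.335 0.777 -2.366
v -1.891 0.601 -1.734
v -1.723 2.039 -2.354
v -2.279 1.862 -1.723
v -0.061 1.158 -1.137
v -0.617 0.981 -0.506
v -0.449 2.419 -1.126
v -1.005 2.243 -0.494
v 3.171 1.624 -0.291
v 4.011 2.028 0.215
v 4.208 0.459 1.137
v 3.369 0.056 0.631
v 3.651 2.147 0.496
v 3.849 0.579 1.418
v 3.196 2.164 0.621
v 3.394 0.595 1.543
v 2.737 2.073 0.565
v 2.934 0.505 1.487
v 2.363 1.893 0.34
v 2.561 0.325 1.262
v 2.15 1.661 -0.01
v 2.347 0.092 0.912
v 2.139 1.421 -0.416
v 2.336 -0.148 0.506
v 2.332 1.221 -0.797
v 2.529 -0.348 0.125
v 2.691 1.101 -1.078
v 2.889 -0.467 -0.156
v 3.146 1.085 -1.203
v 3.344 -0.484 -0.281
v 3.606 1.175 -1.147
v 3.803 -0.393 -0.225
v 3.979 1.355 -0.922
v 4.177 -0.213 -0
v 4.193 1.588 -0.572
v 4.39 0.019 0.35
v 4.204 1.828 -0.166
v 4.401 0.259 0.756
f 2 4 1
f 5 2 1
f 1 4 3
f 3 5 1
f 2 8 4
f 6 2 5
f 6 8 2
f 4 8 3
f 7 5 3
f 3 8 7
f 7 6 5
f 8 6 7
f 9 20 14
f 9 14 10
f 9 10 16
f 9 16 19
f 9 19 20
f 10 14 18
f 14 20 13
f 20 19 11
f 19 16 15
f 16 10 17
f 12 18 13
f 12 13 11
f 12 11 15
f 12 15 17
f 12 17 18
f 13 18 14
f 11 13 20
f 15 11 19
f 17 15 16
f 18 17 10
f 22 21 24
f 22 24 23
f 24 21 25
f 24 25 23
f 25 21 26
f 25 26 23
f 26 21 27
f 26 27 23
f 27 21 28
f 27 28 23
f 28 21 29
f 28 29 23
f 29 21 30
f 29 30 23
f 30 21 31
f 30 31 23
f 31 21 32
f 31 32 23
f 32 21 33
f 32 33 23
f 33 21 34
f 33 34 23
f 34 21 22
f 34 22 23
f 36 38 35
f 39 36 35
f 35 38 37
f 37 39 35
f 36 42 38
f 40 36 39
f 40 42 36
f 38 42 37
f 41 39 37
f 37 42 41
f 41 40 39
f 42 40 41
f 44 43 47
f 44 47 45
f 45 47 48
f 45 48 46
f 47 43 49
f 47 49 48
f 48 49 50
f 48 50 46
f 49 43 51
f 49 51 50
f 50 51 52
f 50 52 46
f 51 43 53
f 51 53 52
f 52 53 54
f 52 54 46
f 53 43 55
f 53 55 54
f 54 55 56
f 54 56 46
f 55 43 57
f 55 57 56
f 56 57 58
f 56 58 46
f 57 43 59
f 57 59 58
f 58 59 60
f 58 60 46
f 59 43 61
f 59 61 60
f 60 61 62
f 60 62 46
f 61 43 63
f 61 63 62
f 62 63 64
f 62 64 46
f 63 43 65
f 63 65 64
f 64 65 66
f 64 66 46
f 65 43 67
f 65 67 66
f 66 67 68
f 66 68 46
f 67 43 69
f 67 69 68
f 68 69 70
f 68 70 46
f 69 43 71
f 69 71 70
f 70 71 72
f 70 72 46
f 71 43 44
f 71 44 72
f 72 44 45
f 72 45 46



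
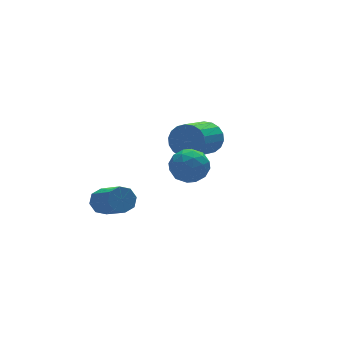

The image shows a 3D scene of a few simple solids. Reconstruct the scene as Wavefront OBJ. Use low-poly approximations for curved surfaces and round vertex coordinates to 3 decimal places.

v 2.705 2.116 -0.403
v 3.268 1.845 0.325
v 1.718 0.793 1.132
v 1.155 1.064 0.403
v 3.096 2.208 0.469
v 1.545 1.157 1.275
v 2.847 2.554 0.439
v 1.296 1.502 1.246
v 2.569 2.813 0.243
v 1.018 1.761 1.049
v 2.318 2.933 -0.081
v 0.768 1.882 0.725
v 2.145 2.892 -0.47
v 0.594 1.84 0.337
v 2.082 2.697 -0.845
v 0.531 1.646 -0.038
v 2.142 2.387 -1.132
v 0.592 1.335 -0.325
v 2.315 2.023 -1.275
v 0.764 0.972 -0.469
v 2.564 1.678 -1.246
v 1.013 0.626 -0.439
v 2.842 1.419 -1.049
v 1.291 0.367 -0.243
v 3.092 1.298 -0.725
v 1.542 0.247 0.081
v 3.266 1.34 -0.337
v 1.715 0.288 0.47
v 3.329 1.534 0.038
v 1.778 0.483 0.845
v -1.622 -3.328 1.429
v -0.659 -3.286 1.511
v -1.701 -4.134 2.769
v -0.738 -4.092 2.851
v -1.268 -3.289 2.953
v -1.219 -2.791 2.126
v -1.141 -4.629 2.154
v -1.092 -4.131 1.327
v -0.362 -4.09 1.96
v -0.44 -3.262 2.453
v -1.92 -4.158 1.827
v -1.998 -3.33 2.32
v -1.134 -3.236 1.353
v -1.226 -4.184 2.927
v -1.538 -3.712 2.988
v -0.972 -3.687 3.036
v -1.463 -2.945 1.714
v -0.897 -2.92 1.762
v -1.255 -2.922 2.61
v -1.463 -4.5 2.518
v -0.897 -4.475 2.566
v -1.388 -3.733 1.244
v -0.822 -3.708 1.292
v -1.105 -4.498 1.67
v -0.393 -3.684 1.664
v -0.439 -4.158 2.452
v -0.676 -4.473 2.042
v -0.647 -4.181 1.556
v -0.439 -3.197 1.955
v -0.485 -3.671 2.742
v -0.797 -3.199 2.802
v -0.768 -2.906 2.316
v -0.264 -3.67 2.218
v -1.875 -3.749 1.538
v -1.921 -4.223 2.325
v -1.592 -4.514 1.964
v -1.563 -4.221 1.478
v -1.921 -3.262 1.828
v -1.967 -3.736 2.616
v -1.713 -3.239 2.724
v -1.684 -2.947 2.238
v -2.096 -3.75 2.062
v -3.342 0.556 -2.09
v -2.873 0.289 -2.582
v -2.688 -1.302 -1.542
v -3.158 -1.036 -1.05
v -2.618 0.581 -2.179
v -2.434 -1.01 -1.14
v -2.788 0.859 -1.725
v -2.603 -0.733 -0.685
v -3.282 0.959 -1.484
v -3.097 -0.633 -0.444
v -3.812 0.822 -1.598
v -3.627 -0.769 -0.558
v -4.066 0.53 -2
v -3.882 -1.061 -0.961
v -3.897 0.253 -2.455
v -3.712 -1.339 -1.415
v -3.403 0.153 -2.696
v -3.218 -1.439 -1.656
f 2 1 5
f 2 5 3
f 3 5 6
f 3 6 4
f 5 1 7
f 5 7 6
f 6 7 8
f 6 8 4
f 7 1 9
f 7 9 8
f 8 9 10
f 8 10 4
f 9 1 11
f 9 11 10
f 10 11 12
f 10 12 4
f 11 1 13
f 11 13 12
f 12 13 14
f 12 14 4
f 13 1 15
f 13 15 14
f 14 15 16
f 14 16 4
f 15 1 17
f 15 17 16
f 16 17 18
f 16 18 4
f 17 1 19
f 17 19 18
f 18 19 20
f 18 20 4
f 19 1 21
f 19 21 20
f 20 21 22
f 20 22 4
f 21 1 23
f 21 23 22
f 22 23 24
f 22 24 4
f 23 1 25
f 23 25 24
f 24 25 26
f 24 26 4
f 25 1 27
f 25 27 26
f 26 27 28
f 26 28 4
f 27 1 29
f 27 29 28
f 28 29 30
f 28 30 4
f 29 1 2
f 29 2 30
f 30 2 3
f 30 3 4
f 31 68 47
f 68 42 71
f 47 71 36
f 68 71 47
f 31 47 43
f 47 36 48
f 43 48 32
f 47 48 43
f 31 43 52
f 43 32 53
f 52 53 38
f 43 53 52
f 31 52 64
f 52 38 67
f 64 67 41
f 52 67 64
f 31 64 68
f 64 41 72
f 68 72 42
f 64 72 68
f 32 48 59
f 48 36 62
f 59 62 40
f 48 62 59
f 36 71 49
f 71 42 70
f 49 70 35
f 71 70 49
f 42 72 69
f 72 41 65
f 69 65 33
f 72 65 69
f 41 67 66
f 67 38 54
f 66 54 37
f 67 54 66
f 38 53 58
f 53 32 55
f 58 55 39
f 53 55 58
f 34 60 46
f 60 40 61
f 46 61 35
f 60 61 46
f 34 46 44
f 46 35 45
f 44 45 33
f 46 45 44
f 34 44 51
f 44 33 50
f 51 50 37
f 44 50 51
f 34 51 56
f 51 37 57
f 56 57 39
f 51 57 56
f 34 56 60
f 56 39 63
f 60 63 40
f 56 63 60
f 35 61 49
f 61 40 62
f 49 62 36
f 61 62 49
f 33 45 69
f 45 35 70
f 69 70 42
f 45 70 69
f 37 50 66
f 50 33 65
f 66 65 41
f 50 65 66
f 39 57 58
f 57 37 54
f 58 54 38
f 57 54 58
f 40 63 59
f 63 39 55
f 59 55 32
f 63 55 59
f 74 73 77
f 74 77 75
f 75 77 78
f 75 78 76
f 77 73 79
f 77 79 78
f 78 79 80
f 78 80 76
f 79 73 81
f 79 81 80
f 80 81 82
f 80 82 76
f 81 73 83
f 81 83 82
f 82 83 84
f 82 84 76
f 83 73 85
f 83 85 84
f 84 85 86
f 84 86 76
f 85 73 87
f 85 87 86
f 86 87 88
f 86 88 76
f 87 73 89
f 87 89 88
f 88 89 90
f 88 90 76
f 89 73 74
f 89 74 90
f 90 74 75
f 90 75 76



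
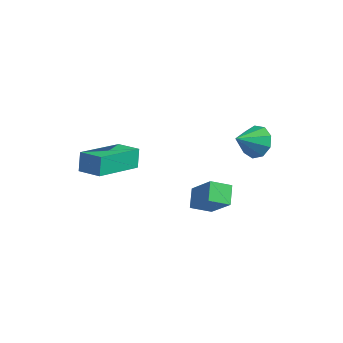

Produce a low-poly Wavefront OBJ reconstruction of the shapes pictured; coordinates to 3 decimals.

v -2.436 -1.201 0.935
v -2.615 -0.858 1.647
v -2.162 0.665 0.105
v -2.341 1.008 0.817
v -1.499 -1.228 1.183
v -1.678 -0.885 1.895
v -1.225 0.638 0.353
v -1.404 0.981 1.065
v 2.599 2.392 2.548
v 3.26 2.262 2.7
v 2.281 1.548 3.212
v 3.081 2.572 3.008
v 2.677 2.798 3.1
v 2.237 2.833 2.934
v 1.966 2.662 2.588
v 1.991 2.365 2.222
v 2.301 2.08 2.009
v 2.751 1.941 2.048
v 3.129 2.013 2.321
v 2.005 0.355 0.48
v 1.65 0.987 0.884
v 1.095 0.547 -0.619
v 0.74 1.179 -0.215
v 2.56 0.901 0.115
v 2.205 1.533 0.519
v 1.65 1.093 -0.984
v 1.295 1.725 -0.58
f 2 4 1
f 5 2 1
f 1 4 3
f 3 5 1
f 2 8 4
f 6 2 5
f 6 8 2
f 4 8 3
f 7 5 3
f 3 8 7
f 7 6 5
f 8 6 7
f 10 9 12
f 10 12 11
f 12 9 13
f 12 13 11
f 13 9 14
f 13 14 11
f 14 9 15
f 14 15 11
f 15 9 16
f 15 16 11
f 16 9 17
f 16 17 11
f 17 9 18
f 17 18 11
f 18 9 19
f 18 19 11
f 19 9 10
f 19 10 11
f 21 23 20
f 24 21 20
f 20 23 22
f 22 24 20
f 21 27 23
f 25 21 24
f 25 27 21
f 23 27 22
f 26 24 22
f 22 27 26
f 26 25 24
f 27 25 26



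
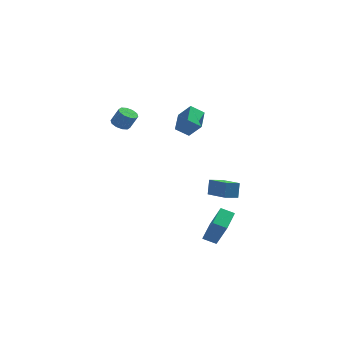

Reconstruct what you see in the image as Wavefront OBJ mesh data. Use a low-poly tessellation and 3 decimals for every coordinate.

v 3.477 2.338 -3.228
v 3.518 2.673 -2.234
v 2.357 3.638 -3.62
v 2.397 3.973 -2.626
v 4.163 2.867 -3.434
v 4.203 3.202 -2.44
v 3.042 4.167 -3.826
v 3.083 4.502 -2.832
v 0.777 1.618 2.213
v 0.763 2.97 2.763
v 1.517 1.849 1.663
v 1.502 3.202 2.214
v 1.518 1.278 3.066
v 1.503 2.631 3.617
v 2.257 1.51 2.517
v 2.243 2.862 3.067
v -2.064 0.509 2.879
v -1.54 0.573 2.615
v -1.073 0.475 3.516
v -1.596 0.411 3.781
v -1.658 0.904 2.712
v -1.191 0.806 3.613
v -1.931 1.084 2.873
v -1.464 0.986 3.774
v -2.255 1.044 3.037
v -1.787 0.947 3.938
v -2.505 0.801 3.14
v -2.038 0.703 4.041
v -2.587 0.445 3.144
v -2.12 0.347 4.045
v -2.469 0.114 3.047
v -2.002 0.016 3.948
v -2.196 -0.066 2.886
v -1.729 -0.164 3.787
v -1.873 -0.027 2.722
v -1.405 -0.124 3.623
v -1.622 0.217 2.619
v -1.155 0.119 3.52
v 3.422 -1.115 -5.18
v 2.65 -1.09 -4.849
v 3.676 0.258 -4.687
v 2.904 0.282 -4.356
v 4.076 -1.802 -3.604
v 3.304 -1.778 -3.273
v 4.33 -0.43 -3.111
v 3.558 -0.405 -2.78
f 2 4 1
f 5 2 1
f 1 4 3
f 3 5 1
f 2 8 4
f 6 2 5
f 6 8 2
f 4 8 3
f 7 5 3
f 3 8 7
f 7 6 5
f 8 6 7
f 10 12 9
f 13 10 9
f 9 12 11
f 11 13 9
f 10 16 12
f 14 10 13
f 14 16 10
f 12 16 11
f 15 13 11
f 11 16 15
f 15 14 13
f 16 14 15
f 18 17 21
f 18 21 19
f 19 21 22
f 19 22 20
f 21 17 23
f 21 23 22
f 22 23 24
f 22 24 20
f 23 17 25
f 23 25 24
f 24 25 26
f 24 26 20
f 25 17 27
f 25 27 26
f 26 27 28
f 26 28 20
f 27 17 29
f 27 29 28
f 28 29 30
f 28 30 20
f 29 17 31
f 29 31 30
f 30 31 32
f 30 32 20
f 31 17 33
f 31 33 32
f 32 33 34
f 32 34 20
f 33 17 35
f 33 35 34
f 34 35 36
f 34 36 20
f 35 17 37
f 35 37 36
f 36 37 38
f 36 38 20
f 37 17 18
f 37 18 38
f 38 18 19
f 38 19 20
f 40 42 39
f 43 40 39
f 39 42 41
f 41 43 39
f 40 46 42
f 44 40 43
f 44 46 40
f 42 46 41
f 45 43 41
f 41 46 45
f 45 44 43
f 46 44 45



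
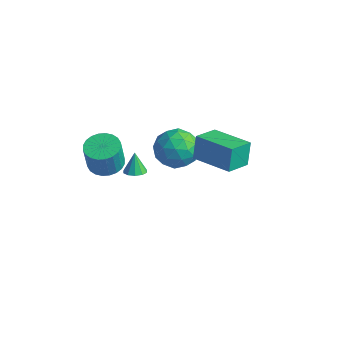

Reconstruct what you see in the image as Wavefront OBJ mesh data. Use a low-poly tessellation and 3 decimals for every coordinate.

v -2.846 -3.274 1.169
v -1.987 -3.504 1.137
v -1.994 -3.735 2.599
v -2.854 -3.506 2.631
v -1.964 -3.162 1.191
v -1.971 -3.393 2.653
v -2.075 -2.837 1.242
v -2.082 -3.068 2.704
v -2.303 -2.578 1.282
v -2.311 -2.81 2.744
v -2.615 -2.426 1.305
v -2.622 -2.657 2.766
v -2.961 -2.402 1.307
v -2.968 -2.634 2.768
v -3.29 -2.512 1.288
v -3.297 -2.743 2.749
v -3.552 -2.737 1.251
v -3.559 -2.969 2.712
v -3.706 -3.045 1.201
v -3.713 -3.276 2.663
v -3.729 -3.387 1.147
v -3.736 -3.618 2.609
v -3.618 -3.712 1.096
v -3.625 -3.943 2.558
v -3.389 -3.97 1.056
v -3.397 -4.202 2.518
v -3.078 -4.123 1.034
v -3.085 -4.354 2.495
v -2.732 -4.146 1.032
v -2.739 -4.378 2.493
v -2.403 -4.037 1.051
v -2.41 -4.268 2.512
v -2.141 -3.811 1.088
v -2.148 -4.043 2.549
v 0.401 -0.855 1.766
v 0.189 -0.392 2.973
v 0.46 0.455 1.274
v 0.249 0.917 2.482
v 2.491 -0.817 2.118
v 2.28 -0.355 3.326
v 2.551 0.492 1.627
v 2.339 0.955 2.834
v -0.809 -3.534 2.083
v -0.511 -3.064 2.018
v -1.111 -3.206 3.077
v -0.832 -3.005 1.901
v -1.144 -3.148 1.854
v -1.328 -3.438 1.894
v -1.314 -3.765 2.006
v -1.107 -4.004 2.147
v -0.787 -4.063 2.264
v -0.475 -3.921 2.312
v -0.291 -3.63 2.272
v -0.305 -3.303 2.159
v -4.027 3.408 -2.439
v -3.309 3.398 -3.438
v -3.471 1.542 -2.022
v -2.753 1.532 -3.021
v -2.459 2.241 -2.059
v -2.802 3.394 -2.317
v -3.978 1.546 -3.143
v -4.321 2.699 -3.401
v -3.279 2.247 -3.873
v -2.34 2.677 -3.204
v -4.44 2.263 -2.256
v -3.501 2.693 -1.587
v -3.717 3.566 -2.976
v -3.063 1.374 -2.484
v -2.89 1.79 -1.919
v -2.469 1.784 -2.507
v -3.419 3.564 -2.317
v -2.997 3.558 -2.904
v -2.497 2.878 -2.093
v -3.783 1.382 -2.556
v -3.361 1.376 -3.143
v -4.311 3.156 -2.953
v -3.89 3.15 -3.541
v -4.283 2.062 -3.367
v -3.277 2.884 -3.818
v -2.95 1.788 -3.573
v -3.67 1.796 -3.644
v -3.872 2.474 -3.796
v -2.725 3.137 -3.425
v -2.399 2.04 -3.179
v -2.226 2.457 -2.614
v -2.428 3.134 -2.766
v -2.708 2.46 -3.68
v -4.381 2.9 -2.281
v -4.055 1.803 -2.035
v -4.352 1.806 -2.694
v -4.554 2.483 -2.846
v -3.83 3.152 -1.887
v -3.503 2.056 -1.642
v -2.908 2.466 -1.664
v -3.11 3.144 -1.816
v -4.072 2.48 -1.78
f 2 1 5
f 2 5 3
f 3 5 6
f 3 6 4
f 5 1 7
f 5 7 6
f 6 7 8
f 6 8 4
f 7 1 9
f 7 9 8
f 8 9 10
f 8 10 4
f 9 1 11
f 9 11 10
f 10 11 12
f 10 12 4
f 11 1 13
f 11 13 12
f 12 13 14
f 12 14 4
f 13 1 15
f 13 15 14
f 14 15 16
f 14 16 4
f 15 1 17
f 15 17 16
f 16 17 18
f 16 18 4
f 17 1 19
f 17 19 18
f 18 19 20
f 18 20 4
f 19 1 21
f 19 21 20
f 20 21 22
f 20 22 4
f 21 1 23
f 21 23 22
f 22 23 24
f 22 24 4
f 23 1 25
f 23 25 24
f 24 25 26
f 24 26 4
f 25 1 27
f 25 27 26
f 26 27 28
f 26 28 4
f 27 1 29
f 27 29 28
f 28 29 30
f 28 30 4
f 29 1 31
f 29 31 30
f 30 31 32
f 30 32 4
f 31 1 33
f 31 33 32
f 32 33 34
f 32 34 4
f 33 1 2
f 33 2 34
f 34 2 3
f 34 3 4
f 36 38 35
f 39 36 35
f 35 38 37
f 37 39 35
f 36 42 38
f 40 36 39
f 40 42 36
f 38 42 37
f 41 39 37
f 37 42 41
f 41 40 39
f 42 40 41
f 44 43 46
f 44 46 45
f 46 43 47
f 46 47 45
f 47 43 48
f 47 48 45
f 48 43 49
f 48 49 45
f 49 43 50
f 49 50 45
f 50 43 51
f 50 51 45
f 51 43 52
f 51 52 45
f 52 43 53
f 52 53 45
f 53 43 54
f 53 54 45
f 54 43 44
f 54 44 45
f 55 92 71
f 92 66 95
f 71 95 60
f 92 95 71
f 55 71 67
f 71 60 72
f 67 72 56
f 71 72 67
f 55 67 76
f 67 56 77
f 76 77 62
f 67 77 76
f 55 76 88
f 76 62 91
f 88 91 65
f 76 91 88
f 55 88 92
f 88 65 96
f 92 96 66
f 88 96 92
f 56 72 83
f 72 60 86
f 83 86 64
f 72 86 83
f 60 95 73
f 95 66 94
f 73 94 59
f 95 94 73
f 66 96 93
f 96 65 89
f 93 89 57
f 96 89 93
f 65 91 90
f 91 62 78
f 90 78 61
f 91 78 90
f 62 77 82
f 77 56 79
f 82 79 63
f 77 79 82
f 58 84 70
f 84 64 85
f 70 85 59
f 84 85 70
f 58 70 68
f 70 59 69
f 68 69 57
f 70 69 68
f 58 68 75
f 68 57 74
f 75 74 61
f 68 74 75
f 58 75 80
f 75 61 81
f 80 81 63
f 75 81 80
f 58 80 84
f 80 63 87
f 84 87 64
f 80 87 84
f 59 85 73
f 85 64 86
f 73 86 60
f 85 86 73
f 57 69 93
f 69 59 94
f 93 94 66
f 69 94 93
f 61 74 90
f 74 57 89
f 90 89 65
f 74 89 90
f 63 81 82
f 81 61 78
f 82 78 62
f 81 78 82
f 64 87 83
f 87 63 79
f 83 79 56
f 87 79 83



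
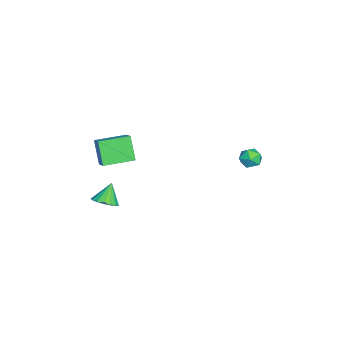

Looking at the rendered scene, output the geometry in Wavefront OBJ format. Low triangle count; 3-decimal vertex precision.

v 0.373 -3.942 2.691
v 1.043 -3.646 3.141
v -0.286 -2.473 2.706
v 0.384 -2.177 3.156
v 1.056 -3.623 1.464
v 1.726 -3.327 1.914
v 0.397 -2.154 1.479
v 1.067 -1.858 1.929
v -1.952 3.653 0.884
v -1.722 4.043 0.4
v -1.158 2.957 0.7
v -0.928 3.347 0.216
v -0.886 3.543 0.847
v -1.377 3.973 0.961
v -1.503 3.027 0.139
v -1.994 3.457 0.253
v -1.445 3.656 -0.06
v -1.064 3.975 0.377
v -1.816 3.025 0.723
v -1.435 3.344 1.16
v 0.885 -3.417 -1.512
v 1.396 -3.726 -1.109
v 0.275 -3.143 -0.528
v 1.499 -3.399 -1.136
v 1.462 -3.076 -1.249
v 1.293 -2.83 -1.422
v 1.03 -2.72 -1.616
v 0.735 -2.769 -1.786
v 0.473 -2.966 -1.893
v 0.307 -3.267 -1.913
v 0.272 -3.602 -1.841
v 0.378 -3.895 -1.693
v 0.601 -4.078 -1.504
v 0.888 -4.11 -1.317
v 1.175 -3.983 -1.174
f 2 4 1
f 5 2 1
f 1 4 3
f 3 5 1
f 2 8 4
f 6 2 5
f 6 8 2
f 4 8 3
f 7 5 3
f 3 8 7
f 7 6 5
f 8 6 7
f 9 20 14
f 9 14 10
f 9 10 16
f 9 16 19
f 9 19 20
f 10 14 18
f 14 20 13
f 20 19 11
f 19 16 15
f 16 10 17
f 12 18 13
f 12 13 11
f 12 11 15
f 12 15 17
f 12 17 18
f 13 18 14
f 11 13 20
f 15 11 19
f 17 15 16
f 18 17 10
f 22 21 24
f 22 24 23
f 24 21 25
f 24 25 23
f 25 21 26
f 25 26 23
f 26 21 27
f 26 27 23
f 27 21 28
f 27 28 23
f 28 21 29
f 28 29 23
f 29 21 30
f 29 30 23
f 30 21 31
f 30 31 23
f 31 21 32
f 31 32 23
f 32 21 33
f 32 33 23
f 33 21 34
f 33 34 23
f 34 21 35
f 34 35 23
f 35 21 22
f 35 22 23



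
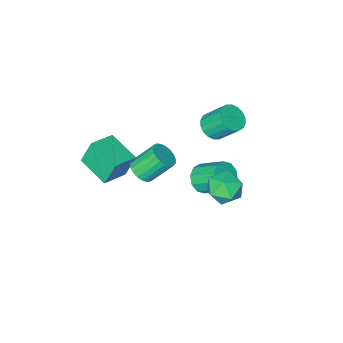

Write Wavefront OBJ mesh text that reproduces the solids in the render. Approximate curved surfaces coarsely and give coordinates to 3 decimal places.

v -1.57 3.263 -1.042
v -0.406 2.928 -1.312
v -1.574 1.992 0.512
v -0.41 1.657 0.242
v -0.643 2.796 0.677
v -0.641 3.581 -0.284
v -1.339 1.339 -0.516
v -1.337 2.124 -1.477
v -0.264 1.739 -0.988
v 0.167 2.639 -0.25
v -2.147 2.281 -0.55
v -1.716 3.181 0.188
v 3.429 -3.755 0.344
v 2.897 -3.392 2.035
v 3.181 -1.655 -0.185
v 2.649 -1.292 1.506
v 5.071 -3.448 0.794
v 4.539 -3.085 2.485
v 4.823 -1.348 0.265
v 4.291 -0.985 1.956
v -1.699 0.26 3.268
v -0.818 0.516 3.471
v -1.44 1.556 4.855
v -2.321 1.3 4.652
v -0.939 0.808 3.197
v -1.561 1.849 4.582
v -1.21 0.992 2.937
v -1.832 2.032 4.322
v -1.579 1.03 2.743
v -2.201 2.071 4.127
v -1.971 0.916 2.652
v -2.593 1.957 4.037
v -2.309 0.672 2.684
v -2.931 1.712 4.068
v -2.527 0.346 2.831
v -3.149 1.387 4.215
v -2.58 0.004 3.065
v -3.202 1.044 4.449
v -2.459 -0.289 3.338
v -3.081 0.752 4.723
v -2.188 -0.472 3.598
v -2.81 0.568 4.983
v -1.819 -0.511 3.793
v -2.441 0.53 5.177
v -1.427 -0.397 3.883
v -2.049 0.644 5.268
v -1.089 -0.152 3.852
v -1.711 0.888 5.236
v -0.871 0.173 3.705
v -1.493 1.214 5.089
v 2.558 -0.868 0.529
v 3.243 -0.96 1.105
v 2.108 -0.285 2.566
v 1.422 -0.192 1.991
v 3.292 -0.61 0.981
v 2.157 0.065 2.442
v 3.214 -0.305 0.78
v 2.079 0.37 2.241
v 3.023 -0.097 0.534
v 1.887 0.578 1.995
v 2.751 -0.022 0.288
v 1.615 0.653 1.749
v 2.445 -0.094 0.084
v 1.31 0.582 1.545
v 2.159 -0.299 -0.043
v 1.024 0.377 1.418
v 1.942 -0.603 -0.071
v 0.807 0.073 1.39
v 1.832 -0.952 0.004
v 0.696 -0.276 1.465
v 1.847 -1.287 0.171
v 0.711 -0.611 1.632
v 1.985 -1.549 0.399
v 0.849 -0.874 1.86
v 2.222 -1.694 0.65
v 1.086 -1.018 2.111
v 2.517 -1.696 0.88
v 1.381 -1.02 2.341
v 2.819 -1.554 1.05
v 1.683 -0.879 2.511
v 3.076 -1.294 1.129
v 1.94 -0.618 2.59
v -2.052 -1.247 -3.639
v -1.262 -0.645 -3.911
v -1.977 0.809 -2.772
v -2.768 0.207 -2.501
v -1.734 -0.55 -4.328
v -2.449 0.903 -3.189
v -2.327 -0.722 -4.482
v -3.043 0.732 -3.343
v -2.815 -1.094 -4.314
v -3.531 0.359 -3.175
v -3.012 -1.524 -3.888
v -3.728 -0.071 -2.75
v -2.843 -1.849 -3.368
v -3.558 -0.395 -2.229
v -2.371 -1.943 -2.951
v -3.086 -0.49 -1.812
v -1.777 -1.772 -2.797
v -2.493 -0.318 -1.658
v -1.289 -1.399 -2.965
v -2.005 0.054 -1.826
v -1.092 -0.969 -3.39
v -1.808 0.484 -2.252
f 1 12 6
f 1 6 2
f 1 2 8
f 1 8 11
f 1 11 12
f 2 6 10
f 6 12 5
f 12 11 3
f 11 8 7
f 8 2 9
f 4 10 5
f 4 5 3
f 4 3 7
f 4 7 9
f 4 9 10
f 5 10 6
f 3 5 12
f 7 3 11
f 9 7 8
f 10 9 2
f 14 16 13
f 17 14 13
f 13 16 15
f 15 17 13
f 14 20 16
f 18 14 17
f 18 20 14
f 16 20 15
f 19 17 15
f 15 20 19
f 19 18 17
f 20 18 19
f 22 21 25
f 22 25 23
f 23 25 26
f 23 26 24
f 25 21 27
f 25 27 26
f 26 27 28
f 26 28 24
f 27 21 29
f 27 29 28
f 28 29 30
f 28 30 24
f 29 21 31
f 29 31 30
f 30 31 32
f 30 32 24
f 31 21 33
f 31 33 32
f 32 33 34
f 32 34 24
f 33 21 35
f 33 35 34
f 34 35 36
f 34 36 24
f 35 21 37
f 35 37 36
f 36 37 38
f 36 38 24
f 37 21 39
f 37 39 38
f 38 39 40
f 38 40 24
f 39 21 41
f 39 41 40
f 40 41 42
f 40 42 24
f 41 21 43
f 41 43 42
f 42 43 44
f 42 44 24
f 43 21 45
f 43 45 44
f 44 45 46
f 44 46 24
f 45 21 47
f 45 47 46
f 46 47 48
f 46 48 24
f 47 21 49
f 47 49 48
f 48 49 50
f 48 50 24
f 49 21 22
f 49 22 50
f 50 22 23
f 50 23 24
f 52 51 55
f 52 55 53
f 53 55 56
f 53 56 54
f 55 51 57
f 55 57 56
f 56 57 58
f 56 58 54
f 57 51 59
f 57 59 58
f 58 59 60
f 58 60 54
f 59 51 61
f 59 61 60
f 60 61 62
f 60 62 54
f 61 51 63
f 61 63 62
f 62 63 64
f 62 64 54
f 63 51 65
f 63 65 64
f 64 65 66
f 64 66 54
f 65 51 67
f 65 67 66
f 66 67 68
f 66 68 54
f 67 51 69
f 67 69 68
f 68 69 70
f 68 70 54
f 69 51 71
f 69 71 70
f 70 71 72
f 70 72 54
f 71 51 73
f 71 73 72
f 72 73 74
f 72 74 54
f 73 51 75
f 73 75 74
f 74 75 76
f 74 76 54
f 75 51 77
f 75 77 76
f 76 77 78
f 76 78 54
f 77 51 79
f 77 79 78
f 78 79 80
f 78 80 54
f 79 51 81
f 79 81 80
f 80 81 82
f 80 82 54
f 81 51 52
f 81 52 82
f 82 52 53
f 82 53 54
f 84 83 87
f 84 87 85
f 85 87 88
f 85 88 86
f 87 83 89
f 87 89 88
f 88 89 90
f 88 90 86
f 89 83 91
f 89 91 90
f 90 91 92
f 90 92 86
f 91 83 93
f 91 93 92
f 92 93 94
f 92 94 86
f 93 83 95
f 93 95 94
f 94 95 96
f 94 96 86
f 95 83 97
f 95 97 96
f 96 97 98
f 96 98 86
f 97 83 99
f 97 99 98
f 98 99 100
f 98 100 86
f 99 83 101
f 99 101 100
f 100 101 102
f 100 102 86
f 101 83 103
f 101 103 102
f 102 103 104
f 102 104 86
f 103 83 84
f 103 84 104
f 104 84 85
f 104 85 86



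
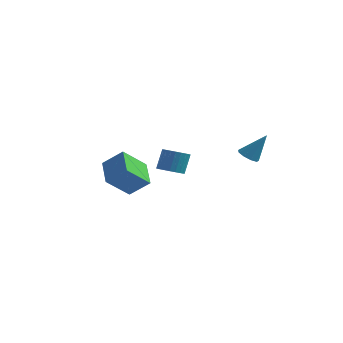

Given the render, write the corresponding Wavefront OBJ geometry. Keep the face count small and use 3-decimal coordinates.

v -5.366 -1.099 -2.192
v -4.152 -0.788 -1.149
v -4.531 0.215 -3.555
v -3.317 0.526 -2.512
v -4.323 -2.566 -2.968
v -3.109 -2.255 -1.925
v -3.488 -1.252 -4.331
v -2.274 -0.941 -3.288
v 3.34 0.35 -0.535
v 3.87 0.62 -0.923
v 4.24 0.87 1.055
v 3.532 0.96 -0.844
v 3.105 1.014 -0.62
v 2.787 0.757 -0.356
v 2.729 0.31 -0.177
v 2.957 -0.119 -0.165
v 3.364 -0.329 -0.326
v 3.76 -0.221 -0.586
v 3.96 0.154 -0.821
v -0.264 -2.32 -1.439
v 0.493 -2.052 -1.607
v 0.56 -1.431 -0.309
v -0.196 -1.7 -0.141
v 0.315 -1.808 -1.714
v 0.382 -1.188 -0.416
v 0.049 -1.643 -1.779
v 0.117 -1.022 -0.481
v -0.265 -1.58 -1.793
v -0.197 -0.96 -0.495
v -0.578 -1.631 -1.752
v -0.51 -1.01 -0.454
v -0.844 -1.786 -1.664
v -0.776 -1.165 -0.366
v -1.021 -2.022 -1.542
v -0.953 -1.402 -0.244
v -1.083 -2.304 -1.404
v -1.015 -1.684 -0.106
v -1.02 -2.589 -1.271
v -0.953 -1.968 0.027
v -0.842 -2.832 -1.164
v -0.775 -2.212 0.134
v -0.577 -2.998 -1.099
v -0.509 -2.377 0.199
v -0.263 -3.06 -1.085
v -0.195 -2.44 0.213
v 0.05 -3.01 -1.126
v 0.118 -2.389 0.172
v 0.316 -2.855 -1.214
v 0.384 -2.234 0.084
v 0.493 -2.618 -1.336
v 0.561 -1.998 -0.038
v 0.555 -2.336 -1.474
v 0.623 -1.716 -0.176
f 2 4 1
f 5 2 1
f 1 4 3
f 3 5 1
f 2 8 4
f 6 2 5
f 6 8 2
f 4 8 3
f 7 5 3
f 3 8 7
f 7 6 5
f 8 6 7
f 10 9 12
f 10 12 11
f 12 9 13
f 12 13 11
f 13 9 14
f 13 14 11
f 14 9 15
f 14 15 11
f 15 9 16
f 15 16 11
f 16 9 17
f 16 17 11
f 17 9 18
f 17 18 11
f 18 9 19
f 18 19 11
f 19 9 10
f 19 10 11
f 21 20 24
f 21 24 22
f 22 24 25
f 22 25 23
f 24 20 26
f 24 26 25
f 25 26 27
f 25 27 23
f 26 20 28
f 26 28 27
f 27 28 29
f 27 29 23
f 28 20 30
f 28 30 29
f 29 30 31
f 29 31 23
f 30 20 32
f 30 32 31
f 31 32 33
f 31 33 23
f 32 20 34
f 32 34 33
f 33 34 35
f 33 35 23
f 34 20 36
f 34 36 35
f 35 36 37
f 35 37 23
f 36 20 38
f 36 38 37
f 37 38 39
f 37 39 23
f 38 20 40
f 38 40 39
f 39 40 41
f 39 41 23
f 40 20 42
f 40 42 41
f 41 42 43
f 41 43 23
f 42 20 44
f 42 44 43
f 43 44 45
f 43 45 23
f 44 20 46
f 44 46 45
f 45 46 47
f 45 47 23
f 46 20 48
f 46 48 47
f 47 48 49
f 47 49 23
f 48 20 50
f 48 50 49
f 49 50 51
f 49 51 23
f 50 20 52
f 50 52 51
f 51 52 53
f 51 53 23
f 52 20 21
f 52 21 53
f 53 21 22
f 53 22 23



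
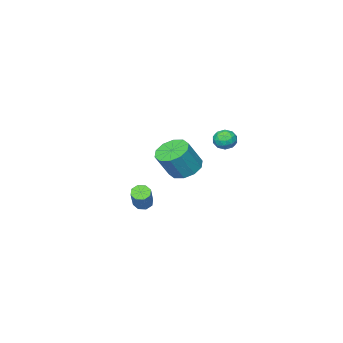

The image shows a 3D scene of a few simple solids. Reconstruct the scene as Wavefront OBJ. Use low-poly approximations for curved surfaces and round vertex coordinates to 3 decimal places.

v 3.48 2.501 -2.999
v 3.891 2.607 -3.316
v 4.631 3.325 -2.119
v 4.22 3.219 -1.801
v 3.612 2.901 -3.32
v 4.351 3.62 -2.123
v 3.256 2.961 -3.136
v 3.995 3.679 -1.938
v 3.031 2.751 -2.871
v 3.77 3.469 -1.674
v 3.069 2.395 -2.681
v 3.809 3.113 -1.484
v 3.349 2.1 -2.677
v 4.088 2.819 -1.48
v 3.705 2.041 -2.862
v 4.444 2.759 -1.664
v 3.93 2.251 -3.126
v 4.669 2.969 -1.929
v -1.409 0.202 -2.795
v -0.688 -0.332 -3.26
v 0.21 -0.435 -1.749
v -0.511 0.098 -1.285
v -0.54 0.273 -3.306
v 0.357 0.17 -1.796
v -0.725 0.85 -3.157
v 0.173 0.747 -1.647
v -1.17 1.18 -2.87
v -0.273 1.077 -1.36
v -1.707 1.136 -2.554
v -0.81 1.033 -1.044
v -2.13 0.735 -2.331
v -1.232 0.632 -0.82
v -2.277 0.13 -2.284
v -1.38 0.027 -0.774
v -2.093 -0.447 -2.433
v -1.195 -0.55 -0.923
v -1.647 -0.777 -2.72
v -0.75 -0.88 -1.21
v -1.11 -0.733 -3.036
v -0.213 -0.836 -1.526
v -3.566 1.718 -1.252
v -2.967 1.378 -1.446
v -3.813 0.862 -0.514
v -3.214 0.522 -0.708
v -3.175 1.131 -0.335
v -3.022 1.66 -0.791
v -3.758 0.58 -1.169
v -3.605 1.109 -1.625
v -3.086 0.675 -1.395
v -2.726 1.015 -0.879
v -4.054 1.225 -1.081
v -3.694 1.565 -0.565
v -3.245 1.623 -1.413
v -3.535 0.617 -0.547
v -3.512 0.974 -0.327
v -3.16 0.775 -0.441
v -3.277 1.789 -1.029
v -2.926 1.589 -1.143
v -3.047 1.444 -0.49
v -3.854 0.651 -0.817
v -3.503 0.451 -0.931
v -3.62 1.465 -1.519
v -3.268 1.266 -1.633
v -3.733 0.796 -1.47
v -2.963 1.011 -1.498
v -3.108 0.507 -1.064
v -3.427 0.541 -1.335
v -3.338 0.852 -1.603
v -2.751 1.21 -1.195
v -2.896 0.707 -0.761
v -2.873 1.065 -0.542
v -2.783 1.376 -0.81
v -2.821 0.797 -1.165
v -3.884 1.533 -1.199
v -4.029 1.03 -0.765
v -3.997 0.864 -1.15
v -3.907 1.175 -1.418
v -3.672 1.733 -0.896
v -3.817 1.229 -0.462
v -3.442 1.388 -0.357
v -3.353 1.699 -0.625
v -3.959 1.443 -0.795
f 2 1 5
f 2 5 3
f 3 5 6
f 3 6 4
f 5 1 7
f 5 7 6
f 6 7 8
f 6 8 4
f 7 1 9
f 7 9 8
f 8 9 10
f 8 10 4
f 9 1 11
f 9 11 10
f 10 11 12
f 10 12 4
f 11 1 13
f 11 13 12
f 12 13 14
f 12 14 4
f 13 1 15
f 13 15 14
f 14 15 16
f 14 16 4
f 15 1 17
f 15 17 16
f 16 17 18
f 16 18 4
f 17 1 2
f 17 2 18
f 18 2 3
f 18 3 4
f 20 19 23
f 20 23 21
f 21 23 24
f 21 24 22
f 23 19 25
f 23 25 24
f 24 25 26
f 24 26 22
f 25 19 27
f 25 27 26
f 26 27 28
f 26 28 22
f 27 19 29
f 27 29 28
f 28 29 30
f 28 30 22
f 29 19 31
f 29 31 30
f 30 31 32
f 30 32 22
f 31 19 33
f 31 33 32
f 32 33 34
f 32 34 22
f 33 19 35
f 33 35 34
f 34 35 36
f 34 36 22
f 35 19 37
f 35 37 36
f 36 37 38
f 36 38 22
f 37 19 39
f 37 39 38
f 38 39 40
f 38 40 22
f 39 19 20
f 39 20 40
f 40 20 21
f 40 21 22
f 41 78 57
f 78 52 81
f 57 81 46
f 78 81 57
f 41 57 53
f 57 46 58
f 53 58 42
f 57 58 53
f 41 53 62
f 53 42 63
f 62 63 48
f 53 63 62
f 41 62 74
f 62 48 77
f 74 77 51
f 62 77 74
f 41 74 78
f 74 51 82
f 78 82 52
f 74 82 78
f 42 58 69
f 58 46 72
f 69 72 50
f 58 72 69
f 46 81 59
f 81 52 80
f 59 80 45
f 81 80 59
f 52 82 79
f 82 51 75
f 79 75 43
f 82 75 79
f 51 77 76
f 77 48 64
f 76 64 47
f 77 64 76
f 48 63 68
f 63 42 65
f 68 65 49
f 63 65 68
f 44 70 56
f 70 50 71
f 56 71 45
f 70 71 56
f 44 56 54
f 56 45 55
f 54 55 43
f 56 55 54
f 44 54 61
f 54 43 60
f 61 60 47
f 54 60 61
f 44 61 66
f 61 47 67
f 66 67 49
f 61 67 66
f 44 66 70
f 66 49 73
f 70 73 50
f 66 73 70
f 45 71 59
f 71 50 72
f 59 72 46
f 71 72 59
f 43 55 79
f 55 45 80
f 79 80 52
f 55 80 79
f 47 60 76
f 60 43 75
f 76 75 51
f 60 75 76
f 49 67 68
f 67 47 64
f 68 64 48
f 67 64 68
f 50 73 69
f 73 49 65
f 69 65 42
f 73 65 69

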